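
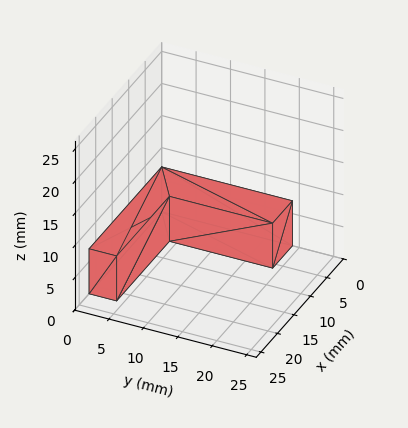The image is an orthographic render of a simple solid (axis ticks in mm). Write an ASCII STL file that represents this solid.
Reading the render: the shape is an L-shaped prism: outer 22 × 19 mm, arm thicknesses ≈ 4 mm (horizontal) and 6 mm (vertical), extruded 7 mm in z (dimensions read to the nearest mm from the axis ticks). For the STL, each face is triangulated and given an outward normal.

solid part
  facet normal 0.0000 0.0000 -1.0000
    outer loop
      vertex 22.00 4.00 0.00
      vertex 22.00 0.00 0.00
      vertex 0.00 0.00 0.00
    endloop
  endfacet
  facet normal 0.0000 0.0000 -1.0000
    outer loop
      vertex 6.00 4.00 0.00
      vertex 22.00 4.00 0.00
      vertex 0.00 0.00 0.00
    endloop
  endfacet
  facet normal 0.0000 0.0000 -1.0000
    outer loop
      vertex 6.00 19.00 0.00
      vertex 6.00 4.00 0.00
      vertex 0.00 0.00 0.00
    endloop
  endfacet
  facet normal 0.0000 0.0000 -1.0000
    outer loop
      vertex 0.00 19.00 0.00
      vertex 6.00 19.00 0.00
      vertex 0.00 0.00 0.00
    endloop
  endfacet
  facet normal 0.0000 0.0000 1.0000
    outer loop
      vertex 0.00 0.00 7.00
      vertex 22.00 0.00 7.00
      vertex 22.00 4.00 7.00
    endloop
  endfacet
  facet normal 0.0000 0.0000 1.0000
    outer loop
      vertex 0.00 0.00 7.00
      vertex 22.00 4.00 7.00
      vertex 6.00 4.00 7.00
    endloop
  endfacet
  facet normal 0.0000 0.0000 1.0000
    outer loop
      vertex 0.00 0.00 7.00
      vertex 6.00 4.00 7.00
      vertex 6.00 19.00 7.00
    endloop
  endfacet
  facet normal 0.0000 0.0000 1.0000
    outer loop
      vertex 0.00 0.00 7.00
      vertex 6.00 19.00 7.00
      vertex 0.00 19.00 7.00
    endloop
  endfacet
  facet normal 0.0000 -1.0000 0.0000
    outer loop
      vertex 0.00 0.00 0.00
      vertex 22.00 0.00 0.00
      vertex 22.00 0.00 7.00
    endloop
  endfacet
  facet normal 0.0000 -1.0000 0.0000
    outer loop
      vertex 0.00 0.00 0.00
      vertex 22.00 0.00 7.00
      vertex 0.00 0.00 7.00
    endloop
  endfacet
  facet normal 1.0000 0.0000 0.0000
    outer loop
      vertex 22.00 0.00 0.00
      vertex 22.00 4.00 0.00
      vertex 22.00 4.00 7.00
    endloop
  endfacet
  facet normal 1.0000 0.0000 0.0000
    outer loop
      vertex 22.00 0.00 0.00
      vertex 22.00 4.00 7.00
      vertex 22.00 0.00 7.00
    endloop
  endfacet
  facet normal 0.0000 1.0000 0.0000
    outer loop
      vertex 22.00 4.00 0.00
      vertex 6.00 4.00 0.00
      vertex 6.00 4.00 7.00
    endloop
  endfacet
  facet normal 0.0000 1.0000 0.0000
    outer loop
      vertex 22.00 4.00 0.00
      vertex 6.00 4.00 7.00
      vertex 22.00 4.00 7.00
    endloop
  endfacet
  facet normal 1.0000 0.0000 0.0000
    outer loop
      vertex 6.00 4.00 0.00
      vertex 6.00 19.00 0.00
      vertex 6.00 19.00 7.00
    endloop
  endfacet
  facet normal 1.0000 0.0000 0.0000
    outer loop
      vertex 6.00 4.00 0.00
      vertex 6.00 19.00 7.00
      vertex 6.00 4.00 7.00
    endloop
  endfacet
  facet normal 0.0000 1.0000 0.0000
    outer loop
      vertex 6.00 19.00 0.00
      vertex 0.00 19.00 0.00
      vertex 0.00 19.00 7.00
    endloop
  endfacet
  facet normal 0.0000 1.0000 0.0000
    outer loop
      vertex 6.00 19.00 0.00
      vertex 0.00 19.00 7.00
      vertex 6.00 19.00 7.00
    endloop
  endfacet
  facet normal -1.0000 0.0000 0.0000
    outer loop
      vertex 0.00 19.00 0.00
      vertex 0.00 0.00 0.00
      vertex 0.00 0.00 7.00
    endloop
  endfacet
  facet normal -1.0000 0.0000 0.0000
    outer loop
      vertex 0.00 19.00 0.00
      vertex 0.00 0.00 7.00
      vertex 0.00 19.00 7.00
    endloop
  endfacet
endsolid part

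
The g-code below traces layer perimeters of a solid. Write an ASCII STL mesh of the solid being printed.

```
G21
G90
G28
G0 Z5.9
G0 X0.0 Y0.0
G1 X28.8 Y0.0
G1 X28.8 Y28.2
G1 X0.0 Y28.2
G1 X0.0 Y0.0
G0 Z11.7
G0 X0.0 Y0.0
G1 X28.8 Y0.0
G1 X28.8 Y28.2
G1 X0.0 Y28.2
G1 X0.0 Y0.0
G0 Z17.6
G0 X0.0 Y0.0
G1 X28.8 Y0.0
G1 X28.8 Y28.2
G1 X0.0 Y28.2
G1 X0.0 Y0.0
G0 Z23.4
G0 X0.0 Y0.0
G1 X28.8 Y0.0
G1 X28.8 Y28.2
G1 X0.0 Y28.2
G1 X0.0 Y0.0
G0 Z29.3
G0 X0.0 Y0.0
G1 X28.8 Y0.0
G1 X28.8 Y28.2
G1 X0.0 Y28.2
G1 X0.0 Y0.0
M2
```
solid part
  facet normal 0.0000 0.0000 -1.0000
    outer loop
      vertex 28.8 28.2 0.0
      vertex 28.8 0.0 0.0
      vertex 0.0 0.0 0.0
    endloop
  endfacet
  facet normal 0.0000 0.0000 -1.0000
    outer loop
      vertex 0.0 28.2 0.0
      vertex 28.8 28.2 0.0
      vertex 0.0 0.0 0.0
    endloop
  endfacet
  facet normal 0.0000 0.0000 1.0000
    outer loop
      vertex 0.0 0.0 29.3
      vertex 28.8 0.0 29.3
      vertex 28.8 28.2 29.3
    endloop
  endfacet
  facet normal 0.0000 0.0000 1.0000
    outer loop
      vertex 0.0 0.0 29.3
      vertex 28.8 28.2 29.3
      vertex 0.0 28.2 29.3
    endloop
  endfacet
  facet normal 0.0000 -1.0000 0.0000
    outer loop
      vertex 0.0 0.0 0.0
      vertex 28.8 0.0 0.0
      vertex 28.8 0.0 29.3
    endloop
  endfacet
  facet normal 0.0000 -1.0000 0.0000
    outer loop
      vertex 0.0 0.0 0.0
      vertex 28.8 0.0 29.3
      vertex 0.0 0.0 29.3
    endloop
  endfacet
  facet normal 0.0000 1.0000 0.0000
    outer loop
      vertex 28.8 28.2 29.3
      vertex 28.8 28.2 0.0
      vertex 0.0 28.2 0.0
    endloop
  endfacet
  facet normal 0.0000 1.0000 0.0000
    outer loop
      vertex 0.0 28.2 29.3
      vertex 28.8 28.2 29.3
      vertex 0.0 28.2 0.0
    endloop
  endfacet
  facet normal -1.0000 0.0000 0.0000
    outer loop
      vertex 0.0 28.2 29.3
      vertex 0.0 28.2 0.0
      vertex 0.0 0.0 0.0
    endloop
  endfacet
  facet normal -1.0000 0.0000 0.0000
    outer loop
      vertex 0.0 0.0 29.3
      vertex 0.0 28.2 29.3
      vertex 0.0 0.0 0.0
    endloop
  endfacet
  facet normal 1.0000 0.0000 0.0000
    outer loop
      vertex 28.8 0.0 0.0
      vertex 28.8 28.2 0.0
      vertex 28.8 28.2 29.3
    endloop
  endfacet
  facet normal 1.0000 0.0000 0.0000
    outer loop
      vertex 28.8 0.0 0.0
      vertex 28.8 28.2 29.3
      vertex 28.8 0.0 29.3
    endloop
  endfacet
endsolid part

The G0 Z moves step by Δz≈5.9 mm. Every layer's G1 loop is the same polygon, so the solid is a straight extrusion of it from z=0 to z≈29.3. Closing with flat bottom and top caps and triangulating gives 12 facets — a rectangular box, roughly 28.8 × 28.2 mm footprint and 29.3 mm tall.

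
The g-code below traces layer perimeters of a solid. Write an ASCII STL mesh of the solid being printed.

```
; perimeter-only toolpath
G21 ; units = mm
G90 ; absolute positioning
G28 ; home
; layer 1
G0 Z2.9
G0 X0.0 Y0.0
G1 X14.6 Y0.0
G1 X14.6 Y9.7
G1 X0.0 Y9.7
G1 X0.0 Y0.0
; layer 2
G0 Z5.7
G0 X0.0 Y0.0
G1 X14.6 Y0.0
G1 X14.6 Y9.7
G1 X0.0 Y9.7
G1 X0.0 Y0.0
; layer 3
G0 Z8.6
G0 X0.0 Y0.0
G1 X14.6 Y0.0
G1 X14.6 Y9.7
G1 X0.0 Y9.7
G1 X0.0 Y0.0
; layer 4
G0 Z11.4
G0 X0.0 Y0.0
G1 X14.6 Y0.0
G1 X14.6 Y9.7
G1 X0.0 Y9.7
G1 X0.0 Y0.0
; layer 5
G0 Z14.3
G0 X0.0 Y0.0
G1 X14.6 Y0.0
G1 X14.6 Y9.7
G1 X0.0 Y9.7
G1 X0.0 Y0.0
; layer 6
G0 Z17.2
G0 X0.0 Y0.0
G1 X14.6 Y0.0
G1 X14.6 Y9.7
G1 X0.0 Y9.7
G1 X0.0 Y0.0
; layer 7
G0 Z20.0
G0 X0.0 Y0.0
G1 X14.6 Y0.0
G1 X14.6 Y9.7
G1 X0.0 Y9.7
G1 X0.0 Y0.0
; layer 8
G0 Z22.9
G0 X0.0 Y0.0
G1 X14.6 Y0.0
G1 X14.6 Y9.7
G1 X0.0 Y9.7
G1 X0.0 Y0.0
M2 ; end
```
solid part
  facet normal 0.0000 0.0000 -1.0000
    outer loop
      vertex 14.6 9.7 0.0
      vertex 14.6 0.0 0.0
      vertex 0.0 0.0 0.0
    endloop
  endfacet
  facet normal 0.0000 0.0000 -1.0000
    outer loop
      vertex 0.0 9.7 0.0
      vertex 14.6 9.7 0.0
      vertex 0.0 0.0 0.0
    endloop
  endfacet
  facet normal 0.0000 0.0000 1.0000
    outer loop
      vertex 0.0 0.0 22.9
      vertex 14.6 0.0 22.9
      vertex 14.6 9.7 22.9
    endloop
  endfacet
  facet normal 0.0000 0.0000 1.0000
    outer loop
      vertex 0.0 0.0 22.9
      vertex 14.6 9.7 22.9
      vertex 0.0 9.7 22.9
    endloop
  endfacet
  facet normal 0.0000 -1.0000 0.0000
    outer loop
      vertex 0.0 0.0 0.0
      vertex 14.6 0.0 0.0
      vertex 14.6 0.0 22.9
    endloop
  endfacet
  facet normal 0.0000 -1.0000 0.0000
    outer loop
      vertex 0.0 0.0 0.0
      vertex 14.6 0.0 22.9
      vertex 0.0 0.0 22.9
    endloop
  endfacet
  facet normal 0.0000 1.0000 0.0000
    outer loop
      vertex 14.6 9.7 22.9
      vertex 14.6 9.7 0.0
      vertex 0.0 9.7 0.0
    endloop
  endfacet
  facet normal 0.0000 1.0000 0.0000
    outer loop
      vertex 0.0 9.7 22.9
      vertex 14.6 9.7 22.9
      vertex 0.0 9.7 0.0
    endloop
  endfacet
  facet normal -1.0000 0.0000 0.0000
    outer loop
      vertex 0.0 9.7 22.9
      vertex 0.0 9.7 0.0
      vertex 0.0 0.0 0.0
    endloop
  endfacet
  facet normal -1.0000 0.0000 0.0000
    outer loop
      vertex 0.0 0.0 22.9
      vertex 0.0 9.7 22.9
      vertex 0.0 0.0 0.0
    endloop
  endfacet
  facet normal 1.0000 0.0000 0.0000
    outer loop
      vertex 14.6 0.0 0.0
      vertex 14.6 9.7 0.0
      vertex 14.6 9.7 22.9
    endloop
  endfacet
  facet normal 1.0000 0.0000 0.0000
    outer loop
      vertex 14.6 0.0 0.0
      vertex 14.6 9.7 22.9
      vertex 14.6 0.0 22.9
    endloop
  endfacet
endsolid part

The G0 Z moves step by Δz≈2.9 mm. Every layer's G1 loop is the same polygon, so the solid is a straight extrusion of it from z=0 to z≈22.9. Closing with flat bottom and top caps and triangulating gives 12 facets — a rectangular box, roughly 14.6 × 9.7 mm footprint and 22.9 mm tall.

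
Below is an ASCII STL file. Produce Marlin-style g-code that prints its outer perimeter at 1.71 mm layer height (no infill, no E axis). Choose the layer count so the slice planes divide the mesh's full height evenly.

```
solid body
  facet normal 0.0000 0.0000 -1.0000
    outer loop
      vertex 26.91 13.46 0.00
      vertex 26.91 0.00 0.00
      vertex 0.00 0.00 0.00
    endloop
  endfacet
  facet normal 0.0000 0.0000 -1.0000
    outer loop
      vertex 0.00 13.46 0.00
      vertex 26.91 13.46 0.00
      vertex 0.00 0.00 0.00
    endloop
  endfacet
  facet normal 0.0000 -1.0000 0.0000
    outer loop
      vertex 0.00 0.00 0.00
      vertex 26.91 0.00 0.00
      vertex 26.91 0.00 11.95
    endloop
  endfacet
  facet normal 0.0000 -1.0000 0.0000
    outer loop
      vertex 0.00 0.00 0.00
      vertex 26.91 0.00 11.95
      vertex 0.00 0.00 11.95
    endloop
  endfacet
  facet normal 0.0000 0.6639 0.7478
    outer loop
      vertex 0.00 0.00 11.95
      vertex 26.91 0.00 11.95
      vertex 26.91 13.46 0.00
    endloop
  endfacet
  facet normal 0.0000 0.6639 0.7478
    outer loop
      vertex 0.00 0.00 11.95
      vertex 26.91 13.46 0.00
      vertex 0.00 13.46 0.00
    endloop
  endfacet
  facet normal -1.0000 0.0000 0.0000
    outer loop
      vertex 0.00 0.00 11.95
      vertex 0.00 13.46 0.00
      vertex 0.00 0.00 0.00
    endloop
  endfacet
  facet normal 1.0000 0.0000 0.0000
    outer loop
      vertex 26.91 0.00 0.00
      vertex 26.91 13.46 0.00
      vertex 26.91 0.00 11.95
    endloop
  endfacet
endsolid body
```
; perimeter-only toolpath
G21 ; units = mm
G90 ; absolute positioning
G28 ; home
; layer 1
G0 Z1.71
G0 X0.00 Y0.00
G1 X26.91 Y0.00
G1 X26.91 Y11.54
G1 X0.00 Y11.54
G1 X0.00 Y0.00
; layer 2
G0 Z3.41
G0 X0.00 Y0.00
G1 X26.91 Y0.00
G1 X26.91 Y9.61
G1 X0.00 Y9.61
G1 X0.00 Y0.00
; layer 3
G0 Z5.12
G0 X0.00 Y0.00
G1 X26.91 Y0.00
G1 X26.91 Y7.69
G1 X0.00 Y7.69
G1 X0.00 Y0.00
; layer 4
G0 Z6.83
G0 X0.00 Y0.00
G1 X26.91 Y0.00
G1 X26.91 Y5.77
G1 X0.00 Y5.77
G1 X0.00 Y0.00
; layer 5
G0 Z8.54
G0 X0.00 Y0.00
G1 X26.91 Y0.00
G1 X26.91 Y3.85
G1 X0.00 Y3.85
G1 X0.00 Y0.00
; layer 6
G0 Z10.24
G0 X0.00 Y0.00
G1 X26.91 Y0.00
G1 X26.91 Y1.92
G1 X0.00 Y1.92
G1 X0.00 Y0.00
M2 ; end

The solid is a wedge (ramp): 26.9 × 13.5 mm base, rising to 11.9 mm along the y=0 edge and sloping linearly to z=0 at y=13.5. Slicing at Δz = 1.71 mm — 7 equal slices spanning the solid's height, so layer i sits at z = i·h/7 — gives 6 non-empty perimeters. Each is a 4-segment closed polygon; G0 lifts to the layer z and rapids to the start vertex, then G1 traces the edges. The cross-section shrinks linearly with z (the slice at the apex is degenerate and omitted).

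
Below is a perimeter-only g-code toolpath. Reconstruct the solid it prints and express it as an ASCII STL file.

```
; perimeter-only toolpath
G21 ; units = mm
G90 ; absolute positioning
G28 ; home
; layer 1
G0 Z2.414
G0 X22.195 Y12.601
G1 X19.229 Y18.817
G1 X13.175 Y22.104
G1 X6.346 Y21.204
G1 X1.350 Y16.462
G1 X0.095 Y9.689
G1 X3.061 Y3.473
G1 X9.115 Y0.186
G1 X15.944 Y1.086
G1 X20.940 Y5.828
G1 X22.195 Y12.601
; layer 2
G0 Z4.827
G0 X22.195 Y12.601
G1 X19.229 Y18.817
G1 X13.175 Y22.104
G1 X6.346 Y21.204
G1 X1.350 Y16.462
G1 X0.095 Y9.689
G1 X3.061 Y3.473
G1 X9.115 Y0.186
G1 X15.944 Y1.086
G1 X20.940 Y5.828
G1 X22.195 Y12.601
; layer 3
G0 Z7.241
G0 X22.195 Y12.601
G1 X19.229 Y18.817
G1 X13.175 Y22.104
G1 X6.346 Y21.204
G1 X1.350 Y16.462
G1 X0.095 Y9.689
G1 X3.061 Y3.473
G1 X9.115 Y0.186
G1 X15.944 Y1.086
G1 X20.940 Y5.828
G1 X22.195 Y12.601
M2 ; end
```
solid part
  facet normal 0.0000 0.0000 -1.0000
    outer loop
      vertex 13.175 22.104 0.000
      vertex 19.229 18.817 0.000
      vertex 22.195 12.601 0.000
    endloop
  endfacet
  facet normal 0.0000 0.0000 -1.0000
    outer loop
      vertex 6.346 21.204 0.000
      vertex 13.175 22.104 0.000
      vertex 22.195 12.601 0.000
    endloop
  endfacet
  facet normal 0.0000 0.0000 -1.0000
    outer loop
      vertex 1.350 16.462 0.000
      vertex 6.346 21.204 0.000
      vertex 22.195 12.601 0.000
    endloop
  endfacet
  facet normal 0.0000 0.0000 -1.0000
    outer loop
      vertex 0.095 9.689 0.000
      vertex 1.350 16.462 0.000
      vertex 22.195 12.601 0.000
    endloop
  endfacet
  facet normal 0.0000 0.0000 -1.0000
    outer loop
      vertex 3.061 3.473 0.000
      vertex 0.095 9.689 0.000
      vertex 22.195 12.601 0.000
    endloop
  endfacet
  facet normal 0.0000 0.0000 -1.0000
    outer loop
      vertex 9.115 0.186 0.000
      vertex 3.061 3.473 0.000
      vertex 22.195 12.601 0.000
    endloop
  endfacet
  facet normal 0.0000 0.0000 -1.0000
    outer loop
      vertex 15.944 1.086 0.000
      vertex 9.115 0.186 0.000
      vertex 22.195 12.601 0.000
    endloop
  endfacet
  facet normal 0.0000 0.0000 -1.0000
    outer loop
      vertex 20.940 5.828 0.000
      vertex 15.944 1.086 0.000
      vertex 22.195 12.601 0.000
    endloop
  endfacet
  facet normal 0.0000 0.0000 1.0000
    outer loop
      vertex 22.195 12.601 7.241
      vertex 19.229 18.817 7.241
      vertex 13.175 22.104 7.241
    endloop
  endfacet
  facet normal 0.0000 0.0000 1.0000
    outer loop
      vertex 22.195 12.601 7.241
      vertex 13.175 22.104 7.241
      vertex 6.346 21.204 7.241
    endloop
  endfacet
  facet normal 0.0000 0.0000 1.0000
    outer loop
      vertex 22.195 12.601 7.241
      vertex 6.346 21.204 7.241
      vertex 1.350 16.462 7.241
    endloop
  endfacet
  facet normal 0.0000 0.0000 1.0000
    outer loop
      vertex 22.195 12.601 7.241
      vertex 1.350 16.462 7.241
      vertex 0.095 9.689 7.241
    endloop
  endfacet
  facet normal 0.0000 0.0000 1.0000
    outer loop
      vertex 22.195 12.601 7.241
      vertex 0.095 9.689 7.241
      vertex 3.061 3.473 7.241
    endloop
  endfacet
  facet normal 0.0000 0.0000 1.0000
    outer loop
      vertex 22.195 12.601 7.241
      vertex 3.061 3.473 7.241
      vertex 9.115 0.186 7.241
    endloop
  endfacet
  facet normal 0.0000 0.0000 1.0000
    outer loop
      vertex 22.195 12.601 7.241
      vertex 9.115 0.186 7.241
      vertex 15.944 1.086 7.241
    endloop
  endfacet
  facet normal 0.0000 0.0000 1.0000
    outer loop
      vertex 22.195 12.601 7.241
      vertex 15.944 1.086 7.241
      vertex 20.940 5.828 7.241
    endloop
  endfacet
  facet normal 0.9025 0.4306 0.0000
    outer loop
      vertex 22.195 12.601 0.000
      vertex 19.229 18.817 0.000
      vertex 19.229 18.817 7.241
    endloop
  endfacet
  facet normal 0.9025 0.4306 0.0000
    outer loop
      vertex 22.195 12.601 0.000
      vertex 19.229 18.817 7.241
      vertex 22.195 12.601 7.241
    endloop
  endfacet
  facet normal 0.4772 0.8788 0.0000
    outer loop
      vertex 19.229 18.817 0.000
      vertex 13.175 22.104 0.000
      vertex 13.175 22.104 7.241
    endloop
  endfacet
  facet normal 0.4772 0.8788 0.0000
    outer loop
      vertex 19.229 18.817 0.000
      vertex 13.175 22.104 7.241
      vertex 19.229 18.817 7.241
    endloop
  endfacet
  facet normal -0.1307 0.9914 0.0000
    outer loop
      vertex 13.175 22.104 0.000
      vertex 6.346 21.204 0.000
      vertex 6.346 21.204 7.241
    endloop
  endfacet
  facet normal -0.1307 0.9914 0.0000
    outer loop
      vertex 13.175 22.104 0.000
      vertex 6.346 21.204 7.241
      vertex 13.175 22.104 7.241
    endloop
  endfacet
  facet normal -0.6884 0.7253 0.0000
    outer loop
      vertex 6.346 21.204 0.000
      vertex 1.350 16.462 0.000
      vertex 1.350 16.462 7.241
    endloop
  endfacet
  facet normal -0.6884 0.7253 0.0000
    outer loop
      vertex 6.346 21.204 0.000
      vertex 1.350 16.462 7.241
      vertex 6.346 21.204 7.241
    endloop
  endfacet
  facet normal -0.9833 0.1822 0.0000
    outer loop
      vertex 1.350 16.462 0.000
      vertex 0.095 9.689 0.000
      vertex 0.095 9.689 7.241
    endloop
  endfacet
  facet normal -0.9833 0.1822 0.0000
    outer loop
      vertex 1.350 16.462 0.000
      vertex 0.095 9.689 7.241
      vertex 1.350 16.462 7.241
    endloop
  endfacet
  facet normal -0.9025 -0.4306 0.0000
    outer loop
      vertex 0.095 9.689 0.000
      vertex 3.061 3.473 0.000
      vertex 3.061 3.473 7.241
    endloop
  endfacet
  facet normal -0.9025 -0.4306 0.0000
    outer loop
      vertex 0.095 9.689 0.000
      vertex 3.061 3.473 7.241
      vertex 0.095 9.689 7.241
    endloop
  endfacet
  facet normal -0.4772 -0.8788 0.0000
    outer loop
      vertex 3.061 3.473 0.000
      vertex 9.115 0.186 0.000
      vertex 9.115 0.186 7.241
    endloop
  endfacet
  facet normal -0.4772 -0.8788 0.0000
    outer loop
      vertex 3.061 3.473 0.000
      vertex 9.115 0.186 7.241
      vertex 3.061 3.473 7.241
    endloop
  endfacet
  facet normal 0.1307 -0.9914 0.0000
    outer loop
      vertex 9.115 0.186 0.000
      vertex 15.944 1.086 0.000
      vertex 15.944 1.086 7.241
    endloop
  endfacet
  facet normal 0.1307 -0.9914 0.0000
    outer loop
      vertex 9.115 0.186 0.000
      vertex 15.944 1.086 7.241
      vertex 9.115 0.186 7.241
    endloop
  endfacet
  facet normal 0.6884 -0.7253 0.0000
    outer loop
      vertex 15.944 1.086 0.000
      vertex 20.940 5.828 0.000
      vertex 20.940 5.828 7.241
    endloop
  endfacet
  facet normal 0.6884 -0.7253 0.0000
    outer loop
      vertex 15.944 1.086 0.000
      vertex 20.940 5.828 7.241
      vertex 15.944 1.086 7.241
    endloop
  endfacet
  facet normal 0.9833 -0.1822 0.0000
    outer loop
      vertex 20.940 5.828 0.000
      vertex 22.195 12.601 0.000
      vertex 22.195 12.601 7.241
    endloop
  endfacet
  facet normal 0.9833 -0.1822 0.0000
    outer loop
      vertex 20.940 5.828 0.000
      vertex 22.195 12.601 7.241
      vertex 20.940 5.828 7.241
    endloop
  endfacet
endsolid part

The G0 Z moves step by Δz≈2.414 mm. Every layer's G1 loop is the same polygon, so the solid is a straight extrusion of it from z=0 to z≈7.24. Closing with flat bottom and top caps and triangulating gives 36 facets — a regular 10-sided prism (a cylinder approximated with 10 flat sides), circumscribed radius ≈ 11.1 mm, height ≈ 7.24 mm.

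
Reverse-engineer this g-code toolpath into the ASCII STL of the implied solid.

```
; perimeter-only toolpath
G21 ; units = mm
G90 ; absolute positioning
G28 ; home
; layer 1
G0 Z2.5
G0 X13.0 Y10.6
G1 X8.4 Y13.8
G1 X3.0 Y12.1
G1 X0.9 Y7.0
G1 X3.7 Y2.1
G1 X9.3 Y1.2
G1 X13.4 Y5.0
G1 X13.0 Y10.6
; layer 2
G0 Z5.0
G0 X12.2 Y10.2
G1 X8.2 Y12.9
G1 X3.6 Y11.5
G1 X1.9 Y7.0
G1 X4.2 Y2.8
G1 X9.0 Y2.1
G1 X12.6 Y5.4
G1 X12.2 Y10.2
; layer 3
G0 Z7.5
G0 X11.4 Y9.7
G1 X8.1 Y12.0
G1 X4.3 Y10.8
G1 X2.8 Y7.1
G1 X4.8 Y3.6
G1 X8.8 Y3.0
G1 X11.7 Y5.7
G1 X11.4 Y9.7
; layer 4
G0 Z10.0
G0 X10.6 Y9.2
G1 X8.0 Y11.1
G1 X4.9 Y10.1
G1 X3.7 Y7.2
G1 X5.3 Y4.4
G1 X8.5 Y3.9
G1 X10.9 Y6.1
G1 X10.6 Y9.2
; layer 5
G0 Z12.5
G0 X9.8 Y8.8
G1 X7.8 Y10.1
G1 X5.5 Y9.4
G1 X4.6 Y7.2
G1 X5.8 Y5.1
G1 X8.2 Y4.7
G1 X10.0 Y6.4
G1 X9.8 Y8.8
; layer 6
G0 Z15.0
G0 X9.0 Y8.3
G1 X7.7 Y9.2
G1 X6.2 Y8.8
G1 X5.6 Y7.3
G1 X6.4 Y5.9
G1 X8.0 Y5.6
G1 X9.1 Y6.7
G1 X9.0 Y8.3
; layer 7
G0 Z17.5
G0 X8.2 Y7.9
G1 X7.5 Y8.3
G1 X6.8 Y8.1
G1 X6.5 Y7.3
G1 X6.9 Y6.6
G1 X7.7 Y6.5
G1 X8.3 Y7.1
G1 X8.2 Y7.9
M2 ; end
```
solid part
  facet normal 0.0000 0.0000 -1.0000
    outer loop
      vertex 2.4 12.8 0.0
      vertex 8.5 14.7 0.0
      vertex 13.8 11.1 0.0
    endloop
  endfacet
  facet normal 0.0000 0.0000 -1.0000
    outer loop
      vertex 0.0 6.9 0.0
      vertex 2.4 12.8 0.0
      vertex 13.8 11.1 0.0
    endloop
  endfacet
  facet normal 0.0000 0.0000 -1.0000
    outer loop
      vertex 3.2 1.3 0.0
      vertex 0.0 6.9 0.0
      vertex 13.8 11.1 0.0
    endloop
  endfacet
  facet normal 0.0000 0.0000 -1.0000
    outer loop
      vertex 9.6 0.3 0.0
      vertex 3.2 1.3 0.0
      vertex 13.8 11.1 0.0
    endloop
  endfacet
  facet normal 0.0000 0.0000 -1.0000
    outer loop
      vertex 14.3 4.7 0.0
      vertex 9.6 0.3 0.0
      vertex 13.8 11.1 0.0
    endloop
  endfacet
  facet normal 0.5331 0.7849 0.3158
    outer loop
      vertex 13.8 11.1 0.0
      vertex 8.5 14.7 0.0
      vertex 7.4 7.4 20.0
    endloop
  endfacet
  facet normal -0.2822 0.9061 0.3152
    outer loop
      vertex 8.5 14.7 0.0
      vertex 2.4 12.8 0.0
      vertex 7.4 7.4 20.0
    endloop
  endfacet
  facet normal -0.8788 0.3575 0.3162
    outer loop
      vertex 2.4 12.8 0.0
      vertex 0.0 6.9 0.0
      vertex 7.4 7.4 20.0
    endloop
  endfacet
  facet normal -0.8236 -0.4706 0.3165
    outer loop
      vertex 0.0 6.9 0.0
      vertex 3.2 1.3 0.0
      vertex 7.4 7.4 20.0
    endloop
  endfacet
  facet normal -0.1464 -0.9372 0.3166
    outer loop
      vertex 3.2 1.3 0.0
      vertex 9.6 0.3 0.0
      vertex 7.4 7.4 20.0
    endloop
  endfacet
  facet normal 0.6482 -0.6924 0.3171
    outer loop
      vertex 9.6 0.3 0.0
      vertex 14.3 4.7 0.0
      vertex 7.4 7.4 20.0
    endloop
  endfacet
  facet normal 0.9458 0.0739 0.3163
    outer loop
      vertex 14.3 4.7 0.0
      vertex 13.8 11.1 0.0
      vertex 7.4 7.4 20.0
    endloop
  endfacet
endsolid part

The G0 Z moves step by Δz≈2.5 mm. The G1 loops shrink linearly with z, so the solid tapers from its base footprint up to z≈20. Closing with a flat bottom cap and the tapered top and triangulating gives 12 facets — a regular 7-sided pyramid, base circumscribed radius ≈ 7.4 mm, apex at z ≈ 20 mm.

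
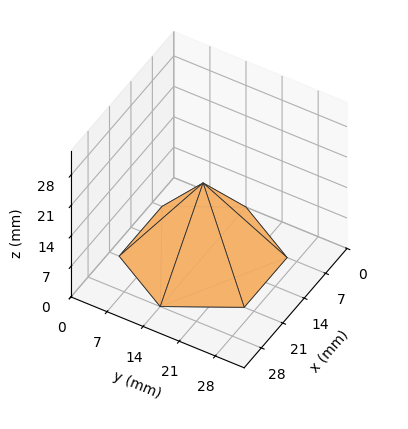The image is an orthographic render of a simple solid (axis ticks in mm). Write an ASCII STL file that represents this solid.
Reading the render: the shape is a regular 6-sided pyramid, base circumscribed radius ≈ 14 mm, apex at z ≈ 17 mm (dimensions read to the nearest mm from the axis ticks). For the STL, each face is triangulated and given an outward normal.

solid part
  facet normal 0.0000 0.0000 -1.0000
    outer loop
      vertex 7.000 26.124 0.000
      vertex 21.000 26.124 0.000
      vertex 28.000 14.000 0.000
    endloop
  endfacet
  facet normal 0.0000 0.0000 -1.0000
    outer loop
      vertex 0.000 14.000 0.000
      vertex 7.000 26.124 0.000
      vertex 28.000 14.000 0.000
    endloop
  endfacet
  facet normal 0.0000 0.0000 -1.0000
    outer loop
      vertex 7.000 1.876 0.000
      vertex 0.000 14.000 0.000
      vertex 28.000 14.000 0.000
    endloop
  endfacet
  facet normal 0.0000 0.0000 -1.0000
    outer loop
      vertex 21.000 1.876 0.000
      vertex 7.000 1.876 0.000
      vertex 28.000 14.000 0.000
    endloop
  endfacet
  facet normal 0.7051 0.4071 0.5806
    outer loop
      vertex 28.000 14.000 0.000
      vertex 21.000 26.124 0.000
      vertex 14.000 14.000 17.000
    endloop
  endfacet
  facet normal 0.0000 0.8142 0.5806
    outer loop
      vertex 21.000 26.124 0.000
      vertex 7.000 26.124 0.000
      vertex 14.000 14.000 17.000
    endloop
  endfacet
  facet normal -0.7051 0.4071 0.5806
    outer loop
      vertex 7.000 26.124 0.000
      vertex 0.000 14.000 0.000
      vertex 14.000 14.000 17.000
    endloop
  endfacet
  facet normal -0.7051 -0.4071 0.5806
    outer loop
      vertex 0.000 14.000 0.000
      vertex 7.000 1.876 0.000
      vertex 14.000 14.000 17.000
    endloop
  endfacet
  facet normal 0.0000 -0.8142 0.5806
    outer loop
      vertex 7.000 1.876 0.000
      vertex 21.000 1.876 0.000
      vertex 14.000 14.000 17.000
    endloop
  endfacet
  facet normal 0.7051 -0.4071 0.5806
    outer loop
      vertex 21.000 1.876 0.000
      vertex 28.000 14.000 0.000
      vertex 14.000 14.000 17.000
    endloop
  endfacet
endsolid part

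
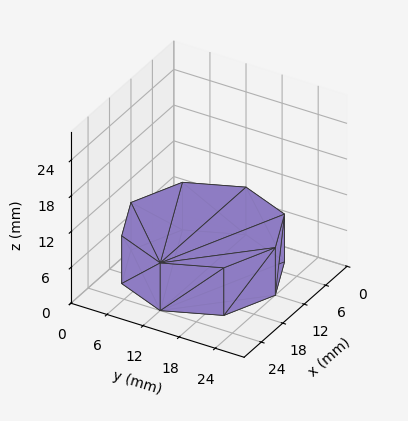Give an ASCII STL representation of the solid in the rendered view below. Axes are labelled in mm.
Reading the render: the shape is a regular 8-sided prism (a cylinder approximated with 8 flat sides), circumscribed radius ≈ 12 mm, height ≈ 8 mm (dimensions read to the nearest mm from the axis ticks). For the STL, each face is triangulated and given an outward normal.

solid part
  facet normal 0.0000 0.0000 -1.0000
    outer loop
      vertex 12.00 24.00 0.00
      vertex 20.49 20.49 0.00
      vertex 24.00 12.00 0.00
    endloop
  endfacet
  facet normal 0.0000 0.0000 -1.0000
    outer loop
      vertex 3.51 20.49 0.00
      vertex 12.00 24.00 0.00
      vertex 24.00 12.00 0.00
    endloop
  endfacet
  facet normal 0.0000 0.0000 -1.0000
    outer loop
      vertex 0.00 12.00 0.00
      vertex 3.51 20.49 0.00
      vertex 24.00 12.00 0.00
    endloop
  endfacet
  facet normal 0.0000 0.0000 -1.0000
    outer loop
      vertex 3.51 3.51 0.00
      vertex 0.00 12.00 0.00
      vertex 24.00 12.00 0.00
    endloop
  endfacet
  facet normal 0.0000 0.0000 -1.0000
    outer loop
      vertex 12.00 0.00 0.00
      vertex 3.51 3.51 0.00
      vertex 24.00 12.00 0.00
    endloop
  endfacet
  facet normal 0.0000 0.0000 -1.0000
    outer loop
      vertex 20.49 3.51 0.00
      vertex 12.00 0.00 0.00
      vertex 24.00 12.00 0.00
    endloop
  endfacet
  facet normal 0.0000 0.0000 1.0000
    outer loop
      vertex 24.00 12.00 8.00
      vertex 20.49 20.49 8.00
      vertex 12.00 24.00 8.00
    endloop
  endfacet
  facet normal 0.0000 0.0000 1.0000
    outer loop
      vertex 24.00 12.00 8.00
      vertex 12.00 24.00 8.00
      vertex 3.51 20.49 8.00
    endloop
  endfacet
  facet normal 0.0000 0.0000 1.0000
    outer loop
      vertex 24.00 12.00 8.00
      vertex 3.51 20.49 8.00
      vertex 0.00 12.00 8.00
    endloop
  endfacet
  facet normal 0.0000 0.0000 1.0000
    outer loop
      vertex 24.00 12.00 8.00
      vertex 0.00 12.00 8.00
      vertex 3.51 3.51 8.00
    endloop
  endfacet
  facet normal 0.0000 0.0000 1.0000
    outer loop
      vertex 24.00 12.00 8.00
      vertex 3.51 3.51 8.00
      vertex 12.00 0.00 8.00
    endloop
  endfacet
  facet normal 0.0000 0.0000 1.0000
    outer loop
      vertex 24.00 12.00 8.00
      vertex 12.00 0.00 8.00
      vertex 20.49 3.51 8.00
    endloop
  endfacet
  facet normal 0.9241 0.3821 0.0000
    outer loop
      vertex 24.00 12.00 0.00
      vertex 20.49 20.49 0.00
      vertex 20.49 20.49 8.00
    endloop
  endfacet
  facet normal 0.9241 0.3821 0.0000
    outer loop
      vertex 24.00 12.00 0.00
      vertex 20.49 20.49 8.00
      vertex 24.00 12.00 8.00
    endloop
  endfacet
  facet normal 0.3821 0.9241 0.0000
    outer loop
      vertex 20.49 20.49 0.00
      vertex 12.00 24.00 0.00
      vertex 12.00 24.00 8.00
    endloop
  endfacet
  facet normal 0.3821 0.9241 0.0000
    outer loop
      vertex 20.49 20.49 0.00
      vertex 12.00 24.00 8.00
      vertex 20.49 20.49 8.00
    endloop
  endfacet
  facet normal -0.3821 0.9241 0.0000
    outer loop
      vertex 12.00 24.00 0.00
      vertex 3.51 20.49 0.00
      vertex 3.51 20.49 8.00
    endloop
  endfacet
  facet normal -0.3821 0.9241 0.0000
    outer loop
      vertex 12.00 24.00 0.00
      vertex 3.51 20.49 8.00
      vertex 12.00 24.00 8.00
    endloop
  endfacet
  facet normal -0.9241 0.3821 0.0000
    outer loop
      vertex 3.51 20.49 0.00
      vertex 0.00 12.00 0.00
      vertex 0.00 12.00 8.00
    endloop
  endfacet
  facet normal -0.9241 0.3821 0.0000
    outer loop
      vertex 3.51 20.49 0.00
      vertex 0.00 12.00 8.00
      vertex 3.51 20.49 8.00
    endloop
  endfacet
  facet normal -0.9241 -0.3821 0.0000
    outer loop
      vertex 0.00 12.00 0.00
      vertex 3.51 3.51 0.00
      vertex 3.51 3.51 8.00
    endloop
  endfacet
  facet normal -0.9241 -0.3821 0.0000
    outer loop
      vertex 0.00 12.00 0.00
      vertex 3.51 3.51 8.00
      vertex 0.00 12.00 8.00
    endloop
  endfacet
  facet normal -0.3821 -0.9241 0.0000
    outer loop
      vertex 3.51 3.51 0.00
      vertex 12.00 0.00 0.00
      vertex 12.00 0.00 8.00
    endloop
  endfacet
  facet normal -0.3821 -0.9241 0.0000
    outer loop
      vertex 3.51 3.51 0.00
      vertex 12.00 0.00 8.00
      vertex 3.51 3.51 8.00
    endloop
  endfacet
  facet normal 0.3821 -0.9241 0.0000
    outer loop
      vertex 12.00 0.00 0.00
      vertex 20.49 3.51 0.00
      vertex 20.49 3.51 8.00
    endloop
  endfacet
  facet normal 0.3821 -0.9241 0.0000
    outer loop
      vertex 12.00 0.00 0.00
      vertex 20.49 3.51 8.00
      vertex 12.00 0.00 8.00
    endloop
  endfacet
  facet normal 0.9241 -0.3821 0.0000
    outer loop
      vertex 20.49 3.51 0.00
      vertex 24.00 12.00 0.00
      vertex 24.00 12.00 8.00
    endloop
  endfacet
  facet normal 0.9241 -0.3821 0.0000
    outer loop
      vertex 20.49 3.51 0.00
      vertex 24.00 12.00 8.00
      vertex 20.49 3.51 8.00
    endloop
  endfacet
endsolid part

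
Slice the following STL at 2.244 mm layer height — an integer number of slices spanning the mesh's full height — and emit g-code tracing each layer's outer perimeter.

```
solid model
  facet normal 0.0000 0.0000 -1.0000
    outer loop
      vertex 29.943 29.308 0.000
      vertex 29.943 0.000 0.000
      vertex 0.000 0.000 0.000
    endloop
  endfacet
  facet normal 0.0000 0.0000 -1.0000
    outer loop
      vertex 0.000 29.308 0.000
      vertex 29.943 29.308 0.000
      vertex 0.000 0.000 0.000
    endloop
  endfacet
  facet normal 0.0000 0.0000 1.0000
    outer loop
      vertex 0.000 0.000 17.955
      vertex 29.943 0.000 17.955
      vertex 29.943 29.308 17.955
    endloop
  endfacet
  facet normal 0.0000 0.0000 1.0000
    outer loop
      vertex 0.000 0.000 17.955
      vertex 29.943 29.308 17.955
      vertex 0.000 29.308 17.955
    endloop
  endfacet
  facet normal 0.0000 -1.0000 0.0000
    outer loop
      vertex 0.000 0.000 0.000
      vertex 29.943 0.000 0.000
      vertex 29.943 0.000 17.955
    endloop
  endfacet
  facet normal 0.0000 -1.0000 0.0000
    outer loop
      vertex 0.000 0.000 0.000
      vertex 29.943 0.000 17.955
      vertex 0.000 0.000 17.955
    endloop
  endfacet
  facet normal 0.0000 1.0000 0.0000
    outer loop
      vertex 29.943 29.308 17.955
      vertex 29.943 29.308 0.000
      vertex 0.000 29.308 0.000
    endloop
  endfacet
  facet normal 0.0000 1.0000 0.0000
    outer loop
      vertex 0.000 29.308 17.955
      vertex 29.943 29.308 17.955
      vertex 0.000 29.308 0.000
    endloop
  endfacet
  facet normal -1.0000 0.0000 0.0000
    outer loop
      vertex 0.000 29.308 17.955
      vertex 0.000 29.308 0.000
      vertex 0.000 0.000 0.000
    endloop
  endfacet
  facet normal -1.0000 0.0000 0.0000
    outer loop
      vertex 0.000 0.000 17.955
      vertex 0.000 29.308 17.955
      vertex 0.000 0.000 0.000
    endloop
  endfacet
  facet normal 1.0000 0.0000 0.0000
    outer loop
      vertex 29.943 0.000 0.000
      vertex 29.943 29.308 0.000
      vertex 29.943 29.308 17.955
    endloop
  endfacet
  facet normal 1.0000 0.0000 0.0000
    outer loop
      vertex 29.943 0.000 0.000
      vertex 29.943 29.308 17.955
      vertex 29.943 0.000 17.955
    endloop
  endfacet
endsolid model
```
; perimeter-only toolpath
G21 ; units = mm
G90 ; absolute positioning
G28 ; home
; layer 1
G0 Z2.244
G0 X0.000 Y0.000
G1 X29.943 Y0.000
G1 X29.943 Y29.308
G1 X0.000 Y29.308
G1 X0.000 Y0.000
; layer 2
G0 Z4.489
G0 X0.000 Y0.000
G1 X29.943 Y0.000
G1 X29.943 Y29.308
G1 X0.000 Y29.308
G1 X0.000 Y0.000
; layer 3
G0 Z6.733
G0 X0.000 Y0.000
G1 X29.943 Y0.000
G1 X29.943 Y29.308
G1 X0.000 Y29.308
G1 X0.000 Y0.000
; layer 4
G0 Z8.977
G0 X0.000 Y0.000
G1 X29.943 Y0.000
G1 X29.943 Y29.308
G1 X0.000 Y29.308
G1 X0.000 Y0.000
; layer 5
G0 Z11.222
G0 X0.000 Y0.000
G1 X29.943 Y0.000
G1 X29.943 Y29.308
G1 X0.000 Y29.308
G1 X0.000 Y0.000
; layer 6
G0 Z13.466
G0 X0.000 Y0.000
G1 X29.943 Y0.000
G1 X29.943 Y29.308
G1 X0.000 Y29.308
G1 X0.000 Y0.000
; layer 7
G0 Z15.711
G0 X0.000 Y0.000
G1 X29.943 Y0.000
G1 X29.943 Y29.308
G1 X0.000 Y29.308
G1 X0.000 Y0.000
; layer 8
G0 Z17.955
G0 X0.000 Y0.000
G1 X29.943 Y0.000
G1 X29.943 Y29.308
G1 X0.000 Y29.308
G1 X0.000 Y0.000
M2 ; end

The solid is a rectangular box, roughly 29.9 × 29.3 mm footprint and 18 mm tall. Slicing at Δz = 2.244 mm — 8 equal slices spanning the solid's height, so layer i sits at z = i·h/8 — gives 8 non-empty perimeters. Each is a 4-segment closed polygon; G0 lifts to the layer z and rapids to the start vertex, then G1 traces the edges.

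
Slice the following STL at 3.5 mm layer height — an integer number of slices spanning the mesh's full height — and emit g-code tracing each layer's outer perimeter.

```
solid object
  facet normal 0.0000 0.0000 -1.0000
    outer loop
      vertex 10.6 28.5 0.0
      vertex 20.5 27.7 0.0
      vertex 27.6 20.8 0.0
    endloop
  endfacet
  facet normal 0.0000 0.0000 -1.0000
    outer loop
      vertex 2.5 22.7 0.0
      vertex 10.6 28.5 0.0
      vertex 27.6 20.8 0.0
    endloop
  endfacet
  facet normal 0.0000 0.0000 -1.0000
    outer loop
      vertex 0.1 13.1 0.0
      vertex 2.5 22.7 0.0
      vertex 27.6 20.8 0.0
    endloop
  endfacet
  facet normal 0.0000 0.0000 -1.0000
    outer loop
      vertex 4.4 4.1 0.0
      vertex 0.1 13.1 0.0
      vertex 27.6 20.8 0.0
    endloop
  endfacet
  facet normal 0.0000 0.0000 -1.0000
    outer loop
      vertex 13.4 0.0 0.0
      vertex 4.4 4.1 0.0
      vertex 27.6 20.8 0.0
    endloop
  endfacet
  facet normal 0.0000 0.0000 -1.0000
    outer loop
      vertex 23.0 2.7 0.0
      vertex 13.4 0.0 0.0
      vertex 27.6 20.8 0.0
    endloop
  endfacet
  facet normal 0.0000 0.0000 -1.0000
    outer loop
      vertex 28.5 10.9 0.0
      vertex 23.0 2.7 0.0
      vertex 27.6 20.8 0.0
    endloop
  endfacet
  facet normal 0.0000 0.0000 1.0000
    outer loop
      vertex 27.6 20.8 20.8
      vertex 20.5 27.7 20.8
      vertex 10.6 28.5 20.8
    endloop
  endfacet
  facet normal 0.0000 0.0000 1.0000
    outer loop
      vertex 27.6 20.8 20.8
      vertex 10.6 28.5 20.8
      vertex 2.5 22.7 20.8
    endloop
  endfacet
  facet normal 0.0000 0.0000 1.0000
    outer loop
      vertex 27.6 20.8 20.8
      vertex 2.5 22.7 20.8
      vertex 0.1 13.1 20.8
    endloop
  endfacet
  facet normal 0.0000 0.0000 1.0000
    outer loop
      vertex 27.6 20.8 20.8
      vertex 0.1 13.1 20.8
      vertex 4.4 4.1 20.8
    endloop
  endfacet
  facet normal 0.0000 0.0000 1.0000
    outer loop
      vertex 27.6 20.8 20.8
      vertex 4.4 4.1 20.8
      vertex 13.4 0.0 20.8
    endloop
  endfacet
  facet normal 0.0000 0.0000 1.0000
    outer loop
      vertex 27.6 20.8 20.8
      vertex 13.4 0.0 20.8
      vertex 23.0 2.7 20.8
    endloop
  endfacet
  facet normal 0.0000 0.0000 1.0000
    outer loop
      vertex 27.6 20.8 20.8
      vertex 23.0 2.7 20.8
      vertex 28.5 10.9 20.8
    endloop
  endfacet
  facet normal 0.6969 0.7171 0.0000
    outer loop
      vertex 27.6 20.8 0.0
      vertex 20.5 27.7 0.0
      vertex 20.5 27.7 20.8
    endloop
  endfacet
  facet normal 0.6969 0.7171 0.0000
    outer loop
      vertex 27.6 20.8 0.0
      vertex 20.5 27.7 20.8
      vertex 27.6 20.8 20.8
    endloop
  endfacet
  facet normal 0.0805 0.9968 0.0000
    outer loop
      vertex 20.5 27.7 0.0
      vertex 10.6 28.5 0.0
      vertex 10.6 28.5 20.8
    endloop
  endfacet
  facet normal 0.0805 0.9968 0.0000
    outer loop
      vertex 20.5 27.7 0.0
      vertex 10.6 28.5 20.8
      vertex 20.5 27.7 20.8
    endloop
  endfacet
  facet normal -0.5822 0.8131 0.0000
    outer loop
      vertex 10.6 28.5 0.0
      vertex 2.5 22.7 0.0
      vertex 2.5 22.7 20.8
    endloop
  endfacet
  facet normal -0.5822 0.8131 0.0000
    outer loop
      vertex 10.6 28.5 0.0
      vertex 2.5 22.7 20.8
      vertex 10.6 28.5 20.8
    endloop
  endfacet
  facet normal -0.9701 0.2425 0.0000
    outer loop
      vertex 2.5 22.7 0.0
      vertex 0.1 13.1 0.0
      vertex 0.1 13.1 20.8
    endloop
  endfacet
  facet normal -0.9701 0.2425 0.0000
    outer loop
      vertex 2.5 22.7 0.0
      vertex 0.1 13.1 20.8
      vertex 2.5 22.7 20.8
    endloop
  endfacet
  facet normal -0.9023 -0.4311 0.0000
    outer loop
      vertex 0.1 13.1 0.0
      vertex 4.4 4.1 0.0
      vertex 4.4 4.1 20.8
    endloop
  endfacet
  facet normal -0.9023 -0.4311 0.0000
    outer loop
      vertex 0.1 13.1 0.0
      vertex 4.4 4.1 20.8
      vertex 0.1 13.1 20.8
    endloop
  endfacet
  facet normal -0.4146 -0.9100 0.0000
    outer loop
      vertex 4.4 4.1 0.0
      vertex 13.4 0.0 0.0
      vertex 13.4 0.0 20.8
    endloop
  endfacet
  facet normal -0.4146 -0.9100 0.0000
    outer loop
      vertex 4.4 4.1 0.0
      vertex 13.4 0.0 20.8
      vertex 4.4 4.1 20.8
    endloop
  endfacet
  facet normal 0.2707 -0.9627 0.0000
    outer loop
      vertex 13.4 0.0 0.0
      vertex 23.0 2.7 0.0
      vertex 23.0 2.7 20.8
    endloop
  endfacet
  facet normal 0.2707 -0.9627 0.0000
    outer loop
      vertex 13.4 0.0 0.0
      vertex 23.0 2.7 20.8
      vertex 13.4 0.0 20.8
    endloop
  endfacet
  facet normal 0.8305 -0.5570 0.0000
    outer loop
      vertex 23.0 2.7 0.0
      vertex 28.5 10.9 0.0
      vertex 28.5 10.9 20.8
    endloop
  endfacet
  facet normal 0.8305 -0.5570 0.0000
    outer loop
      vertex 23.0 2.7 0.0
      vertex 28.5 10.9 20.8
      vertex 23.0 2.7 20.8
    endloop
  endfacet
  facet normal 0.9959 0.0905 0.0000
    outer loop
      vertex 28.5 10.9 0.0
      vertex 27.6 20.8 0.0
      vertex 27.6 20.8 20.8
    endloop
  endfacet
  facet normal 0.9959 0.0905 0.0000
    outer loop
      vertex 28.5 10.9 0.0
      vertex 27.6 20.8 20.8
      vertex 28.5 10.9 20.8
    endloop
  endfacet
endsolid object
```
; perimeter-only toolpath
G21 ; units = mm
G90 ; absolute positioning
G28 ; home
; layer 1
G0 Z3.5
G0 X27.6 Y20.8
G1 X20.5 Y27.7
G1 X10.6 Y28.5
G1 X2.5 Y22.7
G1 X0.1 Y13.1
G1 X4.4 Y4.1
G1 X13.4 Y0.0
G1 X23.0 Y2.7
G1 X28.5 Y10.9
G1 X27.6 Y20.8
; layer 2
G0 Z6.9
G0 X27.6 Y20.8
G1 X20.5 Y27.7
G1 X10.6 Y28.5
G1 X2.5 Y22.7
G1 X0.1 Y13.1
G1 X4.4 Y4.1
G1 X13.4 Y0.0
G1 X23.0 Y2.7
G1 X28.5 Y10.9
G1 X27.6 Y20.8
; layer 3
G0 Z10.4
G0 X27.6 Y20.8
G1 X20.5 Y27.7
G1 X10.6 Y28.5
G1 X2.5 Y22.7
G1 X0.1 Y13.1
G1 X4.4 Y4.1
G1 X13.4 Y0.0
G1 X23.0 Y2.7
G1 X28.5 Y10.9
G1 X27.6 Y20.8
; layer 4
G0 Z13.9
G0 X27.6 Y20.8
G1 X20.5 Y27.7
G1 X10.6 Y28.5
G1 X2.5 Y22.7
G1 X0.1 Y13.1
G1 X4.4 Y4.1
G1 X13.4 Y0.0
G1 X23.0 Y2.7
G1 X28.5 Y10.9
G1 X27.6 Y20.8
; layer 5
G0 Z17.3
G0 X27.6 Y20.8
G1 X20.5 Y27.7
G1 X10.6 Y28.5
G1 X2.5 Y22.7
G1 X0.1 Y13.1
G1 X4.4 Y4.1
G1 X13.4 Y0.0
G1 X23.0 Y2.7
G1 X28.5 Y10.9
G1 X27.6 Y20.8
; layer 6
G0 Z20.8
G0 X27.6 Y20.8
G1 X20.5 Y27.7
G1 X10.6 Y28.5
G1 X2.5 Y22.7
G1 X0.1 Y13.1
G1 X4.4 Y4.1
G1 X13.4 Y0.0
G1 X23.0 Y2.7
G1 X28.5 Y10.9
G1 X27.6 Y20.8
M2 ; end

The solid is a regular 9-sided prism (a cylinder approximated with 9 flat sides), circumscribed radius ≈ 14.5 mm, height ≈ 20.8 mm. Slicing at Δz = 3.5 mm — 6 equal slices spanning the solid's height, so layer i sits at z = i·h/6 — gives 6 non-empty perimeters. Each is a 9-segment closed polygon; G0 lifts to the layer z and rapids to the start vertex, then G1 traces the edges.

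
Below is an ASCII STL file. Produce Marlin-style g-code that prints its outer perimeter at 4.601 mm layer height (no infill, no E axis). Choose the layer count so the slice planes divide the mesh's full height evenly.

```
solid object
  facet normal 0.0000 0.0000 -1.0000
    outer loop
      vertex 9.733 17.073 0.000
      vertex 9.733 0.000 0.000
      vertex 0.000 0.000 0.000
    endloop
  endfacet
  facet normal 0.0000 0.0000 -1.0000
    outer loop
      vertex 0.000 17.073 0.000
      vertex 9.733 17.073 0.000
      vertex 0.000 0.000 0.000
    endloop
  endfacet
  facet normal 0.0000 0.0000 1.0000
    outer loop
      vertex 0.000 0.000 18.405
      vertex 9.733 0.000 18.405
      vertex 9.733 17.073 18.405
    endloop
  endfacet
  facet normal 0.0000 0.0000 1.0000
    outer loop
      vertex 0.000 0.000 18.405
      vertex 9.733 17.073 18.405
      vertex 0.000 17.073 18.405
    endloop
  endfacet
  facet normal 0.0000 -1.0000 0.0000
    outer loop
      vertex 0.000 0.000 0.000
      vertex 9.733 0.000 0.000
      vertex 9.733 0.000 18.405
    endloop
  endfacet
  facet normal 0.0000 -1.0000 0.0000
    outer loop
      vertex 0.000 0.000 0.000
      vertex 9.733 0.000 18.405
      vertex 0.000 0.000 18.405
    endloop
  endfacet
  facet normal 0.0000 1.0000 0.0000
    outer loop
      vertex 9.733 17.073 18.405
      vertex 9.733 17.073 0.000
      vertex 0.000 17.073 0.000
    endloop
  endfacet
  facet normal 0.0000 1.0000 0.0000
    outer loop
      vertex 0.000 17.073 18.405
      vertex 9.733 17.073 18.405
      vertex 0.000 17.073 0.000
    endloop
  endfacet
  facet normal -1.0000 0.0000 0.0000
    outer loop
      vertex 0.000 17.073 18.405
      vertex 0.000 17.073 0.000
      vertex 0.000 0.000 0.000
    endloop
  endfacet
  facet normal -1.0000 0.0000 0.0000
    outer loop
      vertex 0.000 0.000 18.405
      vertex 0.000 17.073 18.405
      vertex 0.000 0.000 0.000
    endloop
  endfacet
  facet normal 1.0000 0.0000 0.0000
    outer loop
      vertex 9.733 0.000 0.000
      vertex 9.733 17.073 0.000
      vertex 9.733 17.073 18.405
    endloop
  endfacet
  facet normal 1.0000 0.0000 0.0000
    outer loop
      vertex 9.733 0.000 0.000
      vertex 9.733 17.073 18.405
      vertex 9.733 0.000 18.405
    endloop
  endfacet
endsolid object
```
; perimeter-only toolpath
G21 ; units = mm
G90 ; absolute positioning
G28 ; home
; layer 1
G0 Z4.601
G0 X0.000 Y0.000
G1 X9.733 Y0.000
G1 X9.733 Y17.073
G1 X0.000 Y17.073
G1 X0.000 Y0.000
; layer 2
G0 Z9.203
G0 X0.000 Y0.000
G1 X9.733 Y0.000
G1 X9.733 Y17.073
G1 X0.000 Y17.073
G1 X0.000 Y0.000
; layer 3
G0 Z13.804
G0 X0.000 Y0.000
G1 X9.733 Y0.000
G1 X9.733 Y17.073
G1 X0.000 Y17.073
G1 X0.000 Y0.000
; layer 4
G0 Z18.405
G0 X0.000 Y0.000
G1 X9.733 Y0.000
G1 X9.733 Y17.073
G1 X0.000 Y17.073
G1 X0.000 Y0.000
M2 ; end

The solid is a rectangular box, roughly 9.73 × 17.1 mm footprint and 18.4 mm tall. Slicing at Δz = 4.601 mm — 4 equal slices spanning the solid's height, so layer i sits at z = i·h/4 — gives 4 non-empty perimeters. Each is a 4-segment closed polygon; G0 lifts to the layer z and rapids to the start vertex, then G1 traces the edges.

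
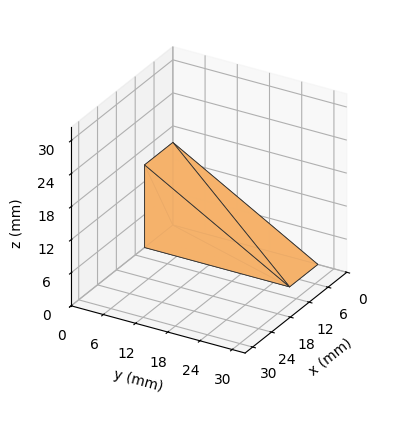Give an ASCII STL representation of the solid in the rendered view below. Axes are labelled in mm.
Reading the render: the shape is a wedge (ramp): 9 × 27 mm base, rising to 15 mm along the y=0 edge and sloping linearly to z=0 at y=27 (dimensions read to the nearest mm from the axis ticks). For the STL, each face is triangulated and given an outward normal.

solid part
  facet normal 0.0000 0.0000 -1.0000
    outer loop
      vertex 9.0 27.0 0.0
      vertex 9.0 0.0 0.0
      vertex 0.0 0.0 0.0
    endloop
  endfacet
  facet normal 0.0000 0.0000 -1.0000
    outer loop
      vertex 0.0 27.0 0.0
      vertex 9.0 27.0 0.0
      vertex 0.0 0.0 0.0
    endloop
  endfacet
  facet normal 0.0000 -1.0000 0.0000
    outer loop
      vertex 0.0 0.0 0.0
      vertex 9.0 0.0 0.0
      vertex 9.0 0.0 15.0
    endloop
  endfacet
  facet normal 0.0000 -1.0000 0.0000
    outer loop
      vertex 0.0 0.0 0.0
      vertex 9.0 0.0 15.0
      vertex 0.0 0.0 15.0
    endloop
  endfacet
  facet normal 0.0000 0.4856 0.8742
    outer loop
      vertex 0.0 0.0 15.0
      vertex 9.0 0.0 15.0
      vertex 9.0 27.0 0.0
    endloop
  endfacet
  facet normal 0.0000 0.4856 0.8742
    outer loop
      vertex 0.0 0.0 15.0
      vertex 9.0 27.0 0.0
      vertex 0.0 27.0 0.0
    endloop
  endfacet
  facet normal -1.0000 0.0000 0.0000
    outer loop
      vertex 0.0 0.0 15.0
      vertex 0.0 27.0 0.0
      vertex 0.0 0.0 0.0
    endloop
  endfacet
  facet normal 1.0000 0.0000 0.0000
    outer loop
      vertex 9.0 0.0 0.0
      vertex 9.0 27.0 0.0
      vertex 9.0 0.0 15.0
    endloop
  endfacet
endsolid part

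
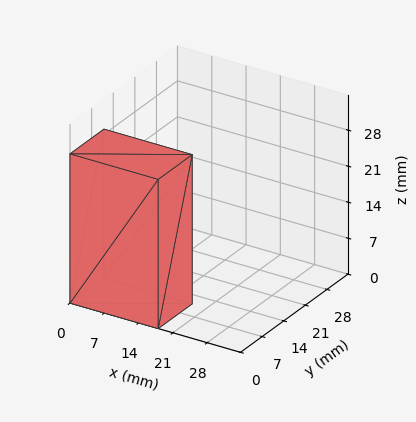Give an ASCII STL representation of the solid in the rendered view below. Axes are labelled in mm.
Reading the render: the shape is a rectangular box, roughly 18 × 11 mm footprint and 29 mm tall (dimensions read to the nearest mm from the axis ticks). For the STL, each face is triangulated and given an outward normal.

solid part
  facet normal 0.0000 0.0000 -1.0000
    outer loop
      vertex 18.000 11.000 0.000
      vertex 18.000 0.000 0.000
      vertex 0.000 0.000 0.000
    endloop
  endfacet
  facet normal 0.0000 0.0000 -1.0000
    outer loop
      vertex 0.000 11.000 0.000
      vertex 18.000 11.000 0.000
      vertex 0.000 0.000 0.000
    endloop
  endfacet
  facet normal 0.0000 0.0000 1.0000
    outer loop
      vertex 0.000 0.000 29.000
      vertex 18.000 0.000 29.000
      vertex 18.000 11.000 29.000
    endloop
  endfacet
  facet normal 0.0000 0.0000 1.0000
    outer loop
      vertex 0.000 0.000 29.000
      vertex 18.000 11.000 29.000
      vertex 0.000 11.000 29.000
    endloop
  endfacet
  facet normal 0.0000 -1.0000 0.0000
    outer loop
      vertex 0.000 0.000 0.000
      vertex 18.000 0.000 0.000
      vertex 18.000 0.000 29.000
    endloop
  endfacet
  facet normal 0.0000 -1.0000 0.0000
    outer loop
      vertex 0.000 0.000 0.000
      vertex 18.000 0.000 29.000
      vertex 0.000 0.000 29.000
    endloop
  endfacet
  facet normal 0.0000 1.0000 0.0000
    outer loop
      vertex 18.000 11.000 29.000
      vertex 18.000 11.000 0.000
      vertex 0.000 11.000 0.000
    endloop
  endfacet
  facet normal 0.0000 1.0000 0.0000
    outer loop
      vertex 0.000 11.000 29.000
      vertex 18.000 11.000 29.000
      vertex 0.000 11.000 0.000
    endloop
  endfacet
  facet normal -1.0000 0.0000 0.0000
    outer loop
      vertex 0.000 11.000 29.000
      vertex 0.000 11.000 0.000
      vertex 0.000 0.000 0.000
    endloop
  endfacet
  facet normal -1.0000 0.0000 0.0000
    outer loop
      vertex 0.000 0.000 29.000
      vertex 0.000 11.000 29.000
      vertex 0.000 0.000 0.000
    endloop
  endfacet
  facet normal 1.0000 0.0000 0.0000
    outer loop
      vertex 18.000 0.000 0.000
      vertex 18.000 11.000 0.000
      vertex 18.000 11.000 29.000
    endloop
  endfacet
  facet normal 1.0000 0.0000 0.0000
    outer loop
      vertex 18.000 0.000 0.000
      vertex 18.000 11.000 29.000
      vertex 18.000 0.000 29.000
    endloop
  endfacet
endsolid part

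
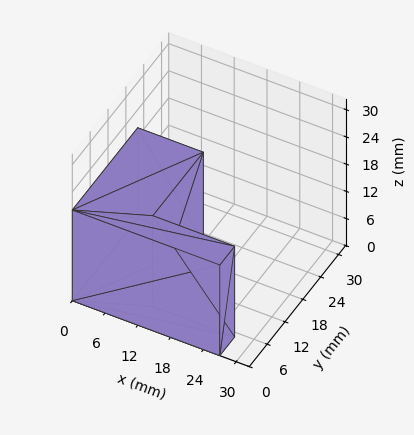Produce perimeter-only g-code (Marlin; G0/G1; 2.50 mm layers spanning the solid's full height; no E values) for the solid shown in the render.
Reading the render: the shape is an L-shaped prism: outer 27 × 22 mm, arm thicknesses ≈ 5 mm (horizontal) and 12 mm (vertical), extruded 20 mm in z (dimensions read to the nearest mm from the axis ticks). For the g-code, the solid's height is divided into equal slices at the stated Δz and each level perimeter traced with G1 moves after a G0 lift.

; perimeter-only toolpath
G21 ; units = mm
G90 ; absolute positioning
G28 ; home
; layer 1
G0 Z2.50
G0 X0.00 Y0.00
G1 X27.00 Y0.00
G1 X27.00 Y5.00
G1 X12.00 Y5.00
G1 X12.00 Y22.00
G1 X0.00 Y22.00
G1 X0.00 Y0.00
; layer 2
G0 Z5.00
G0 X0.00 Y0.00
G1 X27.00 Y0.00
G1 X27.00 Y5.00
G1 X12.00 Y5.00
G1 X12.00 Y22.00
G1 X0.00 Y22.00
G1 X0.00 Y0.00
; layer 3
G0 Z7.50
G0 X0.00 Y0.00
G1 X27.00 Y0.00
G1 X27.00 Y5.00
G1 X12.00 Y5.00
G1 X12.00 Y22.00
G1 X0.00 Y22.00
G1 X0.00 Y0.00
; layer 4
G0 Z10.00
G0 X0.00 Y0.00
G1 X27.00 Y0.00
G1 X27.00 Y5.00
G1 X12.00 Y5.00
G1 X12.00 Y22.00
G1 X0.00 Y22.00
G1 X0.00 Y0.00
; layer 5
G0 Z12.50
G0 X0.00 Y0.00
G1 X27.00 Y0.00
G1 X27.00 Y5.00
G1 X12.00 Y5.00
G1 X12.00 Y22.00
G1 X0.00 Y22.00
G1 X0.00 Y0.00
; layer 6
G0 Z15.00
G0 X0.00 Y0.00
G1 X27.00 Y0.00
G1 X27.00 Y5.00
G1 X12.00 Y5.00
G1 X12.00 Y22.00
G1 X0.00 Y22.00
G1 X0.00 Y0.00
; layer 7
G0 Z17.50
G0 X0.00 Y0.00
G1 X27.00 Y0.00
G1 X27.00 Y5.00
G1 X12.00 Y5.00
G1 X12.00 Y22.00
G1 X0.00 Y22.00
G1 X0.00 Y0.00
; layer 8
G0 Z20.00
G0 X0.00 Y0.00
G1 X27.00 Y0.00
G1 X27.00 Y5.00
G1 X12.00 Y5.00
G1 X12.00 Y22.00
G1 X0.00 Y22.00
G1 X0.00 Y0.00
M2 ; end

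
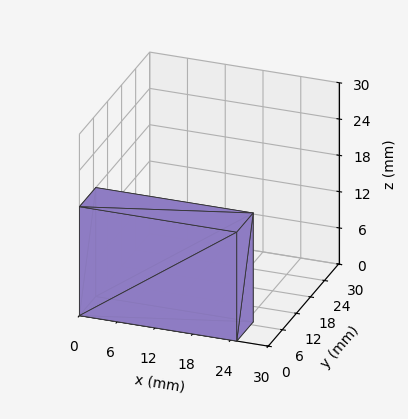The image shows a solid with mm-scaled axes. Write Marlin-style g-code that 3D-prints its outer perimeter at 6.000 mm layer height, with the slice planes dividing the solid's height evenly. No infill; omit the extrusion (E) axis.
Reading the render: the shape is a rectangular box, roughly 25 × 7 mm footprint and 18 mm tall (dimensions read to the nearest mm from the axis ticks). For the g-code, the solid's height is divided into equal slices at the stated Δz and each level perimeter traced with G1 moves after a G0 lift.

; perimeter-only toolpath
G21 ; units = mm
G90 ; absolute positioning
G28 ; home
; layer 1
G0 Z6.000
G0 X0.000 Y0.000
G1 X25.000 Y0.000
G1 X25.000 Y7.000
G1 X0.000 Y7.000
G1 X0.000 Y0.000
; layer 2
G0 Z12.000
G0 X0.000 Y0.000
G1 X25.000 Y0.000
G1 X25.000 Y7.000
G1 X0.000 Y7.000
G1 X0.000 Y0.000
; layer 3
G0 Z18.000
G0 X0.000 Y0.000
G1 X25.000 Y0.000
G1 X25.000 Y7.000
G1 X0.000 Y7.000
G1 X0.000 Y0.000
M2 ; end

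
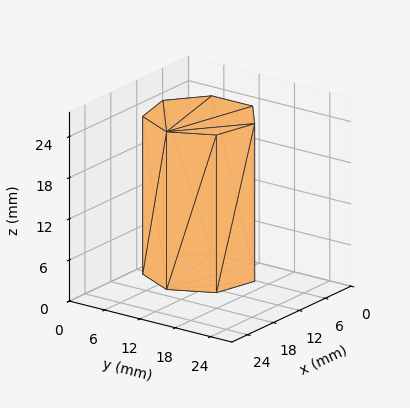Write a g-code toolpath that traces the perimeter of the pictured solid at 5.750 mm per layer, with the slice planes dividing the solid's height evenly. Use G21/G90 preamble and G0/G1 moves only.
Reading the render: the shape is a regular 7-sided prism (a cylinder approximated with 7 flat sides), circumscribed radius ≈ 8 mm, height ≈ 23 mm (dimensions read to the nearest mm from the axis ticks). For the g-code, the solid's height is divided into equal slices at the stated Δz and each level perimeter traced with G1 moves after a G0 lift.

; perimeter-only toolpath
G21 ; units = mm
G90 ; absolute positioning
G28 ; home
; layer 1
G0 Z5.750
G0 X16.000 Y8.000
G1 X12.988 Y14.255
G1 X6.220 Y15.799
G1 X0.792 Y11.471
G1 X0.792 Y4.529
G1 X6.220 Y0.201
G1 X12.988 Y1.745
G1 X16.000 Y8.000
; layer 2
G0 Z11.500
G0 X16.000 Y8.000
G1 X12.988 Y14.255
G1 X6.220 Y15.799
G1 X0.792 Y11.471
G1 X0.792 Y4.529
G1 X6.220 Y0.201
G1 X12.988 Y1.745
G1 X16.000 Y8.000
; layer 3
G0 Z17.250
G0 X16.000 Y8.000
G1 X12.988 Y14.255
G1 X6.220 Y15.799
G1 X0.792 Y11.471
G1 X0.792 Y4.529
G1 X6.220 Y0.201
G1 X12.988 Y1.745
G1 X16.000 Y8.000
; layer 4
G0 Z23.000
G0 X16.000 Y8.000
G1 X12.988 Y14.255
G1 X6.220 Y15.799
G1 X0.792 Y11.471
G1 X0.792 Y4.529
G1 X6.220 Y0.201
G1 X12.988 Y1.745
G1 X16.000 Y8.000
M2 ; end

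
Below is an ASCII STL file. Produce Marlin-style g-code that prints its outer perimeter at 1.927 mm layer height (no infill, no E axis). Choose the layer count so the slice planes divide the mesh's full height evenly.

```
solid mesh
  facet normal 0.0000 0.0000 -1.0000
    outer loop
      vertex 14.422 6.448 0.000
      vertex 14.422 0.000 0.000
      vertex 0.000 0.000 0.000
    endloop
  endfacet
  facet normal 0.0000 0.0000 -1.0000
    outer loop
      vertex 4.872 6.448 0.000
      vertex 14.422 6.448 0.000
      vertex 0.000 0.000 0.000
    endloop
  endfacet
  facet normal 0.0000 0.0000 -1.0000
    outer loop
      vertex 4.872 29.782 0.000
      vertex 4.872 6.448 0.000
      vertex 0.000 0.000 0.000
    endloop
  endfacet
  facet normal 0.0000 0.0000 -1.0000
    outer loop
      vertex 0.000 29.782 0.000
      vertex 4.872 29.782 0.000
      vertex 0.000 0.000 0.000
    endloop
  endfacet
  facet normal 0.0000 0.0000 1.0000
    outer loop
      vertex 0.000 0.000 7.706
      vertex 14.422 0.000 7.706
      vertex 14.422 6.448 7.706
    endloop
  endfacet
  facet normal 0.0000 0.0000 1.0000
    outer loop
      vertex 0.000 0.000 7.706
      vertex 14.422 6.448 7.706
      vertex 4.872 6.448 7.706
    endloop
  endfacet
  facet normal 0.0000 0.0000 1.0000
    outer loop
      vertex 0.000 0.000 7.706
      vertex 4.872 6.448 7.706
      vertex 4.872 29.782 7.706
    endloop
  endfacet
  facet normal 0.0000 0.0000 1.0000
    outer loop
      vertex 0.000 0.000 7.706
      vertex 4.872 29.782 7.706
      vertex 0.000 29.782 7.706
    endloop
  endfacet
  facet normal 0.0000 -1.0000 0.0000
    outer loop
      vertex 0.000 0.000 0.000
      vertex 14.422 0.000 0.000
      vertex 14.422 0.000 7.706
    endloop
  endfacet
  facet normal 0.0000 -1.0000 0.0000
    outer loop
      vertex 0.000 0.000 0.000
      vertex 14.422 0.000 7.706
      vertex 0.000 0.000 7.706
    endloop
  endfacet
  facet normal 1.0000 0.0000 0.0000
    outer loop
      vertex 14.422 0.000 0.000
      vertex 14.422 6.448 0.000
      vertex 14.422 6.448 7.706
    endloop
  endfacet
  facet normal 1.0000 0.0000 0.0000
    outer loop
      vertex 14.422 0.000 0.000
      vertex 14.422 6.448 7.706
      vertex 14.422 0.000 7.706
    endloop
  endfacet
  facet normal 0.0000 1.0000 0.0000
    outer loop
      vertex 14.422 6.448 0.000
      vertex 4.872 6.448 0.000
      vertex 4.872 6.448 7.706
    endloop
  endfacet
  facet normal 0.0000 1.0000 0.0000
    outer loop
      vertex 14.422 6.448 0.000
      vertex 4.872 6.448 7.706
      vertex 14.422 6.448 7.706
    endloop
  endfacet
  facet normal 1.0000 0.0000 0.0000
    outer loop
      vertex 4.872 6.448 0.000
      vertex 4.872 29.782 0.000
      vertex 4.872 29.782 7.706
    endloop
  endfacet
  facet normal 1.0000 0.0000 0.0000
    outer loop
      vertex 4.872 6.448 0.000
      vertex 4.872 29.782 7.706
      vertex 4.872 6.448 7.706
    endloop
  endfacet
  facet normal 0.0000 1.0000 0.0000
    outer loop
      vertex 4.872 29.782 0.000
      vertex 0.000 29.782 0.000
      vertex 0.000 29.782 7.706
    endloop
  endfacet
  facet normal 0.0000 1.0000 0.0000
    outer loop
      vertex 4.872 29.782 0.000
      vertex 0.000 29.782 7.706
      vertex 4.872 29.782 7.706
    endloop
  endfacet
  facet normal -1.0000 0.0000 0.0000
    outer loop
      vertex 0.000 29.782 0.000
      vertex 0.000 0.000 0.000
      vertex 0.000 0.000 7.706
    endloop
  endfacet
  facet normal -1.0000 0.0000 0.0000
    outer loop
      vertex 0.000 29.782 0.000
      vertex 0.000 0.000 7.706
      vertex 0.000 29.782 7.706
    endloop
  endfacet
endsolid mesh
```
; perimeter-only toolpath
G21 ; units = mm
G90 ; absolute positioning
G28 ; home
; layer 1
G0 Z1.927
G0 X0.000 Y0.000
G1 X14.422 Y0.000
G1 X14.422 Y6.448
G1 X4.872 Y6.448
G1 X4.872 Y29.782
G1 X0.000 Y29.782
G1 X0.000 Y0.000
; layer 2
G0 Z3.853
G0 X0.000 Y0.000
G1 X14.422 Y0.000
G1 X14.422 Y6.448
G1 X4.872 Y6.448
G1 X4.872 Y29.782
G1 X0.000 Y29.782
G1 X0.000 Y0.000
; layer 3
G0 Z5.780
G0 X0.000 Y0.000
G1 X14.422 Y0.000
G1 X14.422 Y6.448
G1 X4.872 Y6.448
G1 X4.872 Y29.782
G1 X0.000 Y29.782
G1 X0.000 Y0.000
; layer 4
G0 Z7.706
G0 X0.000 Y0.000
G1 X14.422 Y0.000
G1 X14.422 Y6.448
G1 X4.872 Y6.448
G1 X4.872 Y29.782
G1 X0.000 Y29.782
G1 X0.000 Y0.000
M2 ; end

The solid is an L-shaped prism: outer 14.4 × 29.8 mm, arm thicknesses ≈ 6.45 mm (horizontal) and 4.87 mm (vertical), extruded 7.71 mm in z. Slicing at Δz = 1.927 mm — 4 equal slices spanning the solid's height, so layer i sits at z = i·h/4 — gives 4 non-empty perimeters. Each is a 6-segment closed polygon; G0 lifts to the layer z and rapids to the start vertex, then G1 traces the edges.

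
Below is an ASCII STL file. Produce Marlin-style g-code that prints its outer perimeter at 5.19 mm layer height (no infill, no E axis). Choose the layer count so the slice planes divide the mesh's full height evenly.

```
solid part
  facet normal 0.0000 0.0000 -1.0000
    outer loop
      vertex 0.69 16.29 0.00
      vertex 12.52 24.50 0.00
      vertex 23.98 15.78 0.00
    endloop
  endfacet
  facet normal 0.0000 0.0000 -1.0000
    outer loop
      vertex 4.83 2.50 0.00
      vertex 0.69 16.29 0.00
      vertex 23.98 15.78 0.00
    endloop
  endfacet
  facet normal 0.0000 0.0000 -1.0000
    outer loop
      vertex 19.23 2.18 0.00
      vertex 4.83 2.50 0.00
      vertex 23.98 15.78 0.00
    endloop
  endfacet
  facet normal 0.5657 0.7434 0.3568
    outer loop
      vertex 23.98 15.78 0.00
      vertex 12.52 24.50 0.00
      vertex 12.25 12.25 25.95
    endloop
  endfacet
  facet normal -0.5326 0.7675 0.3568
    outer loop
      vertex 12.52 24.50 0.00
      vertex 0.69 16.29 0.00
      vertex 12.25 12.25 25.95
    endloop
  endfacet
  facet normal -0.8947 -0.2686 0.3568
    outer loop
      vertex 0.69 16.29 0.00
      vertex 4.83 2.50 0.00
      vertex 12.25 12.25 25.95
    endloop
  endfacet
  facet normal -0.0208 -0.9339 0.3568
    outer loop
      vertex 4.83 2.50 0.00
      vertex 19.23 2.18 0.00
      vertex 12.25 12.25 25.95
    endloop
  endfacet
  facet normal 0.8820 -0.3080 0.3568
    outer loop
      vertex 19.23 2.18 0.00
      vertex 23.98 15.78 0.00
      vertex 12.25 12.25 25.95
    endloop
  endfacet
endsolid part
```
; perimeter-only toolpath
G21 ; units = mm
G90 ; absolute positioning
G28 ; home
; layer 1
G0 Z5.19
G0 X21.63 Y15.07
G1 X12.47 Y22.05
G1 X3.00 Y15.48
G1 X6.31 Y4.45
G1 X17.83 Y4.19
G1 X21.63 Y15.07
; layer 2
G0 Z10.38
G0 X19.29 Y14.37
G1 X12.41 Y19.60
G1 X5.31 Y14.67
G1 X7.80 Y6.40
G1 X16.44 Y6.21
G1 X19.29 Y14.37
; layer 3
G0 Z15.57
G0 X16.94 Y13.66
G1 X12.36 Y17.15
G1 X7.63 Y13.87
G1 X9.28 Y8.35
G1 X15.04 Y8.22
G1 X16.94 Y13.66
; layer 4
G0 Z20.76
G0 X14.60 Y12.96
G1 X12.30 Y14.70
G1 X9.94 Y13.06
G1 X10.77 Y10.30
G1 X13.65 Y10.24
G1 X14.60 Y12.96
M2 ; end

The solid is a regular 5-sided pyramid, base circumscribed radius ≈ 12.2 mm, apex at z ≈ 25.9 mm. Slicing at Δz = 5.19 mm — 5 equal slices spanning the solid's height, so layer i sits at z = i·h/5 — gives 4 non-empty perimeters. Each is a 5-segment closed polygon; G0 lifts to the layer z and rapids to the start vertex, then G1 traces the edges. The cross-section shrinks linearly with z (the slice at the apex is degenerate and omitted).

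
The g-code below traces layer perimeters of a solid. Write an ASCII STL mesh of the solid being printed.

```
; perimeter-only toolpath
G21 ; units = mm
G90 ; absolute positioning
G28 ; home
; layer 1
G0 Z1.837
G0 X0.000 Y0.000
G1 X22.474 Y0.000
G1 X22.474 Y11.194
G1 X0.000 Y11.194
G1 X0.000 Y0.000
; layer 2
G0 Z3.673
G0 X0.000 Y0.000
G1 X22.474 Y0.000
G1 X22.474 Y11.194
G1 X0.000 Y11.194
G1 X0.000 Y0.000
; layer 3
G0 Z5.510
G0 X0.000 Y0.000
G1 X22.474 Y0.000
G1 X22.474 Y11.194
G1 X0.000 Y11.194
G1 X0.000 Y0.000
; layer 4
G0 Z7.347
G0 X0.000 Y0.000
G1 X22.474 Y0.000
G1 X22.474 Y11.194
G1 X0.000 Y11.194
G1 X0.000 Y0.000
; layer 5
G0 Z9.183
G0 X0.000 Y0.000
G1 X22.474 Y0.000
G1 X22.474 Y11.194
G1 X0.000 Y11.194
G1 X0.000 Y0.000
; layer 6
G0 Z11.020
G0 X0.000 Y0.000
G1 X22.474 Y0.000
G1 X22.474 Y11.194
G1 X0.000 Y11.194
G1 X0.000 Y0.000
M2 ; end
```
solid part
  facet normal 0.0000 0.0000 -1.0000
    outer loop
      vertex 22.474 11.194 0.000
      vertex 22.474 0.000 0.000
      vertex 0.000 0.000 0.000
    endloop
  endfacet
  facet normal 0.0000 0.0000 -1.0000
    outer loop
      vertex 0.000 11.194 0.000
      vertex 22.474 11.194 0.000
      vertex 0.000 0.000 0.000
    endloop
  endfacet
  facet normal 0.0000 0.0000 1.0000
    outer loop
      vertex 0.000 0.000 11.020
      vertex 22.474 0.000 11.020
      vertex 22.474 11.194 11.020
    endloop
  endfacet
  facet normal 0.0000 0.0000 1.0000
    outer loop
      vertex 0.000 0.000 11.020
      vertex 22.474 11.194 11.020
      vertex 0.000 11.194 11.020
    endloop
  endfacet
  facet normal 0.0000 -1.0000 0.0000
    outer loop
      vertex 0.000 0.000 0.000
      vertex 22.474 0.000 0.000
      vertex 22.474 0.000 11.020
    endloop
  endfacet
  facet normal 0.0000 -1.0000 0.0000
    outer loop
      vertex 0.000 0.000 0.000
      vertex 22.474 0.000 11.020
      vertex 0.000 0.000 11.020
    endloop
  endfacet
  facet normal 0.0000 1.0000 0.0000
    outer loop
      vertex 22.474 11.194 11.020
      vertex 22.474 11.194 0.000
      vertex 0.000 11.194 0.000
    endloop
  endfacet
  facet normal 0.0000 1.0000 0.0000
    outer loop
      vertex 0.000 11.194 11.020
      vertex 22.474 11.194 11.020
      vertex 0.000 11.194 0.000
    endloop
  endfacet
  facet normal -1.0000 0.0000 0.0000
    outer loop
      vertex 0.000 11.194 11.020
      vertex 0.000 11.194 0.000
      vertex 0.000 0.000 0.000
    endloop
  endfacet
  facet normal -1.0000 0.0000 0.0000
    outer loop
      vertex 0.000 0.000 11.020
      vertex 0.000 11.194 11.020
      vertex 0.000 0.000 0.000
    endloop
  endfacet
  facet normal 1.0000 0.0000 0.0000
    outer loop
      vertex 22.474 0.000 0.000
      vertex 22.474 11.194 0.000
      vertex 22.474 11.194 11.020
    endloop
  endfacet
  facet normal 1.0000 0.0000 0.0000
    outer loop
      vertex 22.474 0.000 0.000
      vertex 22.474 11.194 11.020
      vertex 22.474 0.000 11.020
    endloop
  endfacet
endsolid part

The G0 Z moves step by Δz≈1.837 mm. Every layer's G1 loop is the same polygon, so the solid is a straight extrusion of it from z=0 to z≈11. Closing with flat bottom and top caps and triangulating gives 12 facets — a rectangular box, roughly 22.5 × 11.2 mm footprint and 11 mm tall.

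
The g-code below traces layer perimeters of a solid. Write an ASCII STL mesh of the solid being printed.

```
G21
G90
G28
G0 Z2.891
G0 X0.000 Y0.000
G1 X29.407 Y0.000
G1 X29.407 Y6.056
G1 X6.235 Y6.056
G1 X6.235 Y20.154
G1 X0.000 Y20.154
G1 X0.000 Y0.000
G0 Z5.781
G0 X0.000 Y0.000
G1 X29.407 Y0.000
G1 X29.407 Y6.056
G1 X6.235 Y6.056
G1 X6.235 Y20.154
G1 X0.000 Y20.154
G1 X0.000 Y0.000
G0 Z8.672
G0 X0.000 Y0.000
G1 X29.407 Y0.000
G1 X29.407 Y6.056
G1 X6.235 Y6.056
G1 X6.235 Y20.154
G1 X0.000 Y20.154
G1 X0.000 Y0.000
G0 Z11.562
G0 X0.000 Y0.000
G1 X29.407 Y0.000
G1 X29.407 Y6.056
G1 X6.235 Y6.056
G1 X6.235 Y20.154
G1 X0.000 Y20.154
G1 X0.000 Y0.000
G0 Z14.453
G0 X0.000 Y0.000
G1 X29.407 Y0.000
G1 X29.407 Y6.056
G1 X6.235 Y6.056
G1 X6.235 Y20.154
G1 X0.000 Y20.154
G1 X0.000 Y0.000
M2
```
solid part
  facet normal 0.0000 0.0000 -1.0000
    outer loop
      vertex 29.407 6.056 0.000
      vertex 29.407 0.000 0.000
      vertex 0.000 0.000 0.000
    endloop
  endfacet
  facet normal 0.0000 0.0000 -1.0000
    outer loop
      vertex 6.235 6.056 0.000
      vertex 29.407 6.056 0.000
      vertex 0.000 0.000 0.000
    endloop
  endfacet
  facet normal 0.0000 0.0000 -1.0000
    outer loop
      vertex 6.235 20.154 0.000
      vertex 6.235 6.056 0.000
      vertex 0.000 0.000 0.000
    endloop
  endfacet
  facet normal 0.0000 0.0000 -1.0000
    outer loop
      vertex 0.000 20.154 0.000
      vertex 6.235 20.154 0.000
      vertex 0.000 0.000 0.000
    endloop
  endfacet
  facet normal 0.0000 0.0000 1.0000
    outer loop
      vertex 0.000 0.000 14.453
      vertex 29.407 0.000 14.453
      vertex 29.407 6.056 14.453
    endloop
  endfacet
  facet normal 0.0000 0.0000 1.0000
    outer loop
      vertex 0.000 0.000 14.453
      vertex 29.407 6.056 14.453
      vertex 6.235 6.056 14.453
    endloop
  endfacet
  facet normal 0.0000 0.0000 1.0000
    outer loop
      vertex 0.000 0.000 14.453
      vertex 6.235 6.056 14.453
      vertex 6.235 20.154 14.453
    endloop
  endfacet
  facet normal 0.0000 0.0000 1.0000
    outer loop
      vertex 0.000 0.000 14.453
      vertex 6.235 20.154 14.453
      vertex 0.000 20.154 14.453
    endloop
  endfacet
  facet normal 0.0000 -1.0000 0.0000
    outer loop
      vertex 0.000 0.000 0.000
      vertex 29.407 0.000 0.000
      vertex 29.407 0.000 14.453
    endloop
  endfacet
  facet normal 0.0000 -1.0000 0.0000
    outer loop
      vertex 0.000 0.000 0.000
      vertex 29.407 0.000 14.453
      vertex 0.000 0.000 14.453
    endloop
  endfacet
  facet normal 1.0000 0.0000 0.0000
    outer loop
      vertex 29.407 0.000 0.000
      vertex 29.407 6.056 0.000
      vertex 29.407 6.056 14.453
    endloop
  endfacet
  facet normal 1.0000 0.0000 0.0000
    outer loop
      vertex 29.407 0.000 0.000
      vertex 29.407 6.056 14.453
      vertex 29.407 0.000 14.453
    endloop
  endfacet
  facet normal 0.0000 1.0000 0.0000
    outer loop
      vertex 29.407 6.056 0.000
      vertex 6.235 6.056 0.000
      vertex 6.235 6.056 14.453
    endloop
  endfacet
  facet normal 0.0000 1.0000 0.0000
    outer loop
      vertex 29.407 6.056 0.000
      vertex 6.235 6.056 14.453
      vertex 29.407 6.056 14.453
    endloop
  endfacet
  facet normal 1.0000 0.0000 0.0000
    outer loop
      vertex 6.235 6.056 0.000
      vertex 6.235 20.154 0.000
      vertex 6.235 20.154 14.453
    endloop
  endfacet
  facet normal 1.0000 0.0000 0.0000
    outer loop
      vertex 6.235 6.056 0.000
      vertex 6.235 20.154 14.453
      vertex 6.235 6.056 14.453
    endloop
  endfacet
  facet normal 0.0000 1.0000 0.0000
    outer loop
      vertex 6.235 20.154 0.000
      vertex 0.000 20.154 0.000
      vertex 0.000 20.154 14.453
    endloop
  endfacet
  facet normal 0.0000 1.0000 0.0000
    outer loop
      vertex 6.235 20.154 0.000
      vertex 0.000 20.154 14.453
      vertex 6.235 20.154 14.453
    endloop
  endfacet
  facet normal -1.0000 0.0000 0.0000
    outer loop
      vertex 0.000 20.154 0.000
      vertex 0.000 0.000 0.000
      vertex 0.000 0.000 14.453
    endloop
  endfacet
  facet normal -1.0000 0.0000 0.0000
    outer loop
      vertex 0.000 20.154 0.000
      vertex 0.000 0.000 14.453
      vertex 0.000 20.154 14.453
    endloop
  endfacet
endsolid part

The G0 Z moves step by Δz≈2.891 mm. Every layer's G1 loop is the same polygon, so the solid is a straight extrusion of it from z=0 to z≈14.5. Closing with flat bottom and top caps and triangulating gives 20 facets — an L-shaped prism: outer 29.4 × 20.2 mm, arm thicknesses ≈ 6.06 mm (horizontal) and 6.24 mm (vertical), extruded 14.5 mm in z.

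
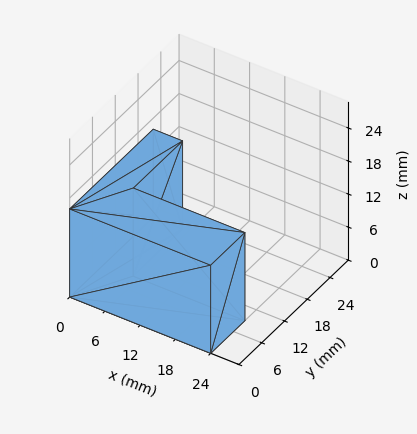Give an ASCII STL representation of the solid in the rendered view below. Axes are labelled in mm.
Reading the render: the shape is an L-shaped prism: outer 24 × 22 mm, arm thicknesses ≈ 9 mm (horizontal) and 5 mm (vertical), extruded 16 mm in z (dimensions read to the nearest mm from the axis ticks). For the STL, each face is triangulated and given an outward normal.

solid part
  facet normal 0.0000 0.0000 -1.0000
    outer loop
      vertex 24.00 9.00 0.00
      vertex 24.00 0.00 0.00
      vertex 0.00 0.00 0.00
    endloop
  endfacet
  facet normal 0.0000 0.0000 -1.0000
    outer loop
      vertex 5.00 9.00 0.00
      vertex 24.00 9.00 0.00
      vertex 0.00 0.00 0.00
    endloop
  endfacet
  facet normal 0.0000 0.0000 -1.0000
    outer loop
      vertex 5.00 22.00 0.00
      vertex 5.00 9.00 0.00
      vertex 0.00 0.00 0.00
    endloop
  endfacet
  facet normal 0.0000 0.0000 -1.0000
    outer loop
      vertex 0.00 22.00 0.00
      vertex 5.00 22.00 0.00
      vertex 0.00 0.00 0.00
    endloop
  endfacet
  facet normal 0.0000 0.0000 1.0000
    outer loop
      vertex 0.00 0.00 16.00
      vertex 24.00 0.00 16.00
      vertex 24.00 9.00 16.00
    endloop
  endfacet
  facet normal 0.0000 0.0000 1.0000
    outer loop
      vertex 0.00 0.00 16.00
      vertex 24.00 9.00 16.00
      vertex 5.00 9.00 16.00
    endloop
  endfacet
  facet normal 0.0000 0.0000 1.0000
    outer loop
      vertex 0.00 0.00 16.00
      vertex 5.00 9.00 16.00
      vertex 5.00 22.00 16.00
    endloop
  endfacet
  facet normal 0.0000 0.0000 1.0000
    outer loop
      vertex 0.00 0.00 16.00
      vertex 5.00 22.00 16.00
      vertex 0.00 22.00 16.00
    endloop
  endfacet
  facet normal 0.0000 -1.0000 0.0000
    outer loop
      vertex 0.00 0.00 0.00
      vertex 24.00 0.00 0.00
      vertex 24.00 0.00 16.00
    endloop
  endfacet
  facet normal 0.0000 -1.0000 0.0000
    outer loop
      vertex 0.00 0.00 0.00
      vertex 24.00 0.00 16.00
      vertex 0.00 0.00 16.00
    endloop
  endfacet
  facet normal 1.0000 0.0000 0.0000
    outer loop
      vertex 24.00 0.00 0.00
      vertex 24.00 9.00 0.00
      vertex 24.00 9.00 16.00
    endloop
  endfacet
  facet normal 1.0000 0.0000 0.0000
    outer loop
      vertex 24.00 0.00 0.00
      vertex 24.00 9.00 16.00
      vertex 24.00 0.00 16.00
    endloop
  endfacet
  facet normal 0.0000 1.0000 0.0000
    outer loop
      vertex 24.00 9.00 0.00
      vertex 5.00 9.00 0.00
      vertex 5.00 9.00 16.00
    endloop
  endfacet
  facet normal 0.0000 1.0000 0.0000
    outer loop
      vertex 24.00 9.00 0.00
      vertex 5.00 9.00 16.00
      vertex 24.00 9.00 16.00
    endloop
  endfacet
  facet normal 1.0000 0.0000 0.0000
    outer loop
      vertex 5.00 9.00 0.00
      vertex 5.00 22.00 0.00
      vertex 5.00 22.00 16.00
    endloop
  endfacet
  facet normal 1.0000 0.0000 0.0000
    outer loop
      vertex 5.00 9.00 0.00
      vertex 5.00 22.00 16.00
      vertex 5.00 9.00 16.00
    endloop
  endfacet
  facet normal 0.0000 1.0000 0.0000
    outer loop
      vertex 5.00 22.00 0.00
      vertex 0.00 22.00 0.00
      vertex 0.00 22.00 16.00
    endloop
  endfacet
  facet normal 0.0000 1.0000 0.0000
    outer loop
      vertex 5.00 22.00 0.00
      vertex 0.00 22.00 16.00
      vertex 5.00 22.00 16.00
    endloop
  endfacet
  facet normal -1.0000 0.0000 0.0000
    outer loop
      vertex 0.00 22.00 0.00
      vertex 0.00 0.00 0.00
      vertex 0.00 0.00 16.00
    endloop
  endfacet
  facet normal -1.0000 0.0000 0.0000
    outer loop
      vertex 0.00 22.00 0.00
      vertex 0.00 0.00 16.00
      vertex 0.00 22.00 16.00
    endloop
  endfacet
endsolid part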